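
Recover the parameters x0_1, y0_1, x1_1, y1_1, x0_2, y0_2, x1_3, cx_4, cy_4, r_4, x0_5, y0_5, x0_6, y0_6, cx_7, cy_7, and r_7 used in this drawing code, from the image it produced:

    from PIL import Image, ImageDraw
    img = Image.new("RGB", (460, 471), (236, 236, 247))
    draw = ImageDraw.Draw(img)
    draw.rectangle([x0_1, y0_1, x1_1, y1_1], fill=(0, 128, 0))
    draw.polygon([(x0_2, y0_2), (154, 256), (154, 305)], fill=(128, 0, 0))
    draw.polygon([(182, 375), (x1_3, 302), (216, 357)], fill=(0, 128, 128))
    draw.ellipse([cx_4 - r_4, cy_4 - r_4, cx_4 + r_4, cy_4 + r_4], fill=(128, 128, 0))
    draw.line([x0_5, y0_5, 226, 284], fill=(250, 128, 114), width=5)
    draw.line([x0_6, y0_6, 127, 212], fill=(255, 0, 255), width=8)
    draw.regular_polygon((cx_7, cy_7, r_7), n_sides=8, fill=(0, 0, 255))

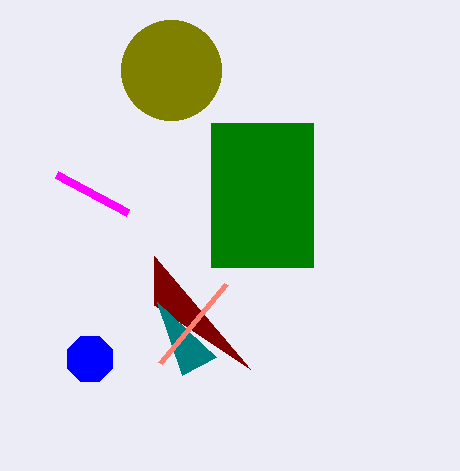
x0_1 = 211, y0_1 = 123, x1_1 = 313, y1_1 = 267, x0_2 = 250, y0_2 = 369, x1_3 = 157, cx_4 = 171, cy_4 = 70, r_4 = 50, x0_5 = 160, y0_5 = 363, x0_6 = 56, y0_6 = 174, cx_7 = 90, cy_7 = 359, r_7 = 24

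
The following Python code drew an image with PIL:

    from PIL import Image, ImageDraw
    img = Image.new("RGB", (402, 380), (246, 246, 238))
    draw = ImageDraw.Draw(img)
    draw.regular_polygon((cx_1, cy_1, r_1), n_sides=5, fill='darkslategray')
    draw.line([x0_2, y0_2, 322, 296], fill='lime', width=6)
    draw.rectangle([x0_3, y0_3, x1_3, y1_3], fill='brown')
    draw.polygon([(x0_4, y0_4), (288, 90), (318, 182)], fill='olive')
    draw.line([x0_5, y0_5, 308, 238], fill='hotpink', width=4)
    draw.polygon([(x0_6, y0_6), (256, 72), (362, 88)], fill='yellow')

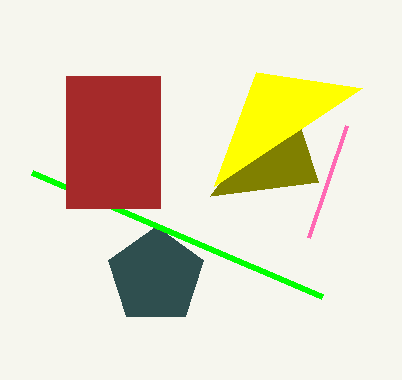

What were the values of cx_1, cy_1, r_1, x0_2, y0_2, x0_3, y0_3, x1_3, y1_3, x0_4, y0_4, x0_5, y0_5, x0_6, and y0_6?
cx_1 = 156
cy_1 = 276
r_1 = 50
x0_2 = 32
y0_2 = 172
x0_3 = 66
y0_3 = 76
x1_3 = 160
y1_3 = 208
x0_4 = 210
y0_4 = 196
x0_5 = 346
y0_5 = 126
x0_6 = 214
y0_6 = 186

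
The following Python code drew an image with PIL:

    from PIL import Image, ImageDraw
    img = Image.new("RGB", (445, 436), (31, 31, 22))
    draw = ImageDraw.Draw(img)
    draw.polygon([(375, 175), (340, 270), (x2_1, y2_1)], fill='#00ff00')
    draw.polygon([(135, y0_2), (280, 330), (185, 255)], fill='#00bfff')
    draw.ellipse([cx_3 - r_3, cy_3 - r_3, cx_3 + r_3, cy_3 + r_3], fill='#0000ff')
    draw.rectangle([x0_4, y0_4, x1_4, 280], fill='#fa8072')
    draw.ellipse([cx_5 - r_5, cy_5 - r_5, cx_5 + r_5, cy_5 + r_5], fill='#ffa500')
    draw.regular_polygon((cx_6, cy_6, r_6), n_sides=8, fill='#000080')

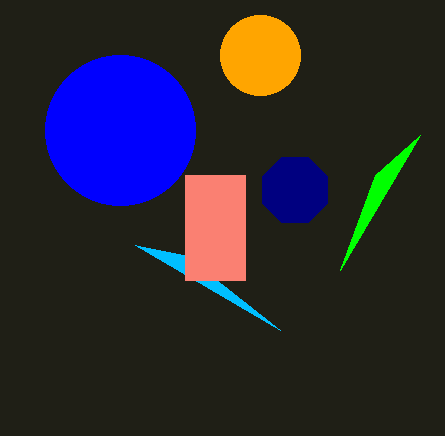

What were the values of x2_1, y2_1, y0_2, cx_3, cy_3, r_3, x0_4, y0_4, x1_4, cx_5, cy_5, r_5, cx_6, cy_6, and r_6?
x2_1 = 420, y2_1 = 135, y0_2 = 245, cx_3 = 120, cy_3 = 130, r_3 = 75, x0_4 = 185, y0_4 = 175, x1_4 = 245, cx_5 = 260, cy_5 = 55, r_5 = 40, cx_6 = 295, cy_6 = 190, r_6 = 35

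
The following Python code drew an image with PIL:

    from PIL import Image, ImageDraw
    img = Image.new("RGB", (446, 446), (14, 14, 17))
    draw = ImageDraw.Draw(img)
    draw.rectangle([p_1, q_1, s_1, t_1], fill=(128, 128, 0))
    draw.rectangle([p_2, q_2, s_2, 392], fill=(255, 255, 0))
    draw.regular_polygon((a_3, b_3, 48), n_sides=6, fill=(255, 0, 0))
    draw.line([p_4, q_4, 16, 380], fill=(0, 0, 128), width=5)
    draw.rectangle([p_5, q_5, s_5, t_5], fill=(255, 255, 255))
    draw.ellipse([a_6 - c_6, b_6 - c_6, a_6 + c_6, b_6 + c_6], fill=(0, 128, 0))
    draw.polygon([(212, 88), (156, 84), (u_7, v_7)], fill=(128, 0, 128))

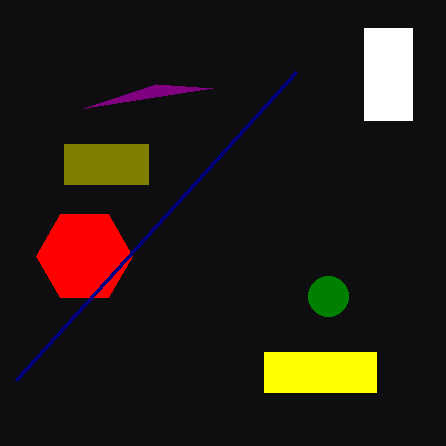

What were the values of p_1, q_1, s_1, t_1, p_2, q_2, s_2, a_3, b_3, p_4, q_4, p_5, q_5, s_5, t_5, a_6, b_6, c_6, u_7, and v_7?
p_1 = 64, q_1 = 144, s_1 = 148, t_1 = 184, p_2 = 264, q_2 = 352, s_2 = 376, a_3 = 84, b_3 = 256, p_4 = 296, q_4 = 72, p_5 = 364, q_5 = 28, s_5 = 412, t_5 = 120, a_6 = 328, b_6 = 296, c_6 = 20, u_7 = 84, v_7 = 108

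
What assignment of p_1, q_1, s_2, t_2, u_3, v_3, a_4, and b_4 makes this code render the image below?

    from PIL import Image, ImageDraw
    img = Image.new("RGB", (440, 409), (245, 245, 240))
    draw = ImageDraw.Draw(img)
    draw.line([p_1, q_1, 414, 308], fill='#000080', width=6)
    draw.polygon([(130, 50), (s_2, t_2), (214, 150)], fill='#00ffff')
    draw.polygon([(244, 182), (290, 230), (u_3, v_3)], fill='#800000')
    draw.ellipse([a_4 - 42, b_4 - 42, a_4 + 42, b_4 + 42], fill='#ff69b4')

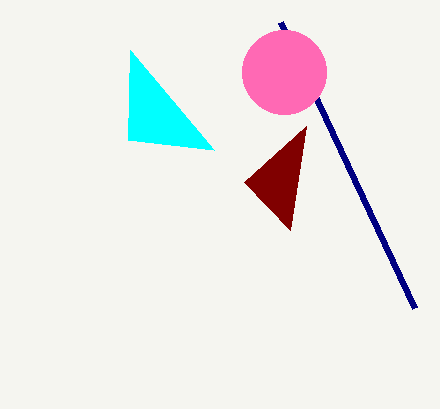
p_1 = 280, q_1 = 22, s_2 = 128, t_2 = 140, u_3 = 306, v_3 = 126, a_4 = 284, b_4 = 72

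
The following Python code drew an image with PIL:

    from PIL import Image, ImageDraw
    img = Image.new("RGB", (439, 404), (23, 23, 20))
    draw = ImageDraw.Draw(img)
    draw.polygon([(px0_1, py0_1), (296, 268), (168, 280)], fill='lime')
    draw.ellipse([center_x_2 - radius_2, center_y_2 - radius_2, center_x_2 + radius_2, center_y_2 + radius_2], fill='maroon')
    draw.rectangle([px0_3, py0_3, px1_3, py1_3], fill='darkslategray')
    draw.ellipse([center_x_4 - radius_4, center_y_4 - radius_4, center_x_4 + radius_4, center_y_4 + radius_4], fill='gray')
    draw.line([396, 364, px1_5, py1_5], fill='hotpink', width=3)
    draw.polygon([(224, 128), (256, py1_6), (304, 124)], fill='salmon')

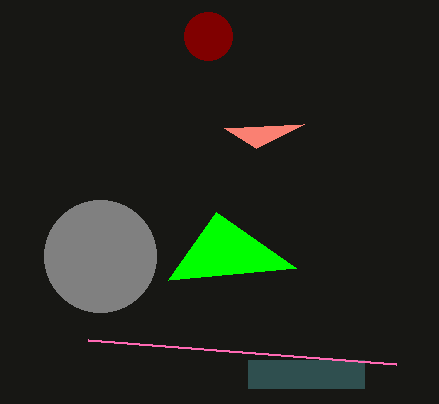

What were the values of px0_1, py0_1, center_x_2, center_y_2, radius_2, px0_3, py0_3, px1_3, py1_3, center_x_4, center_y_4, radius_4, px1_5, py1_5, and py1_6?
px0_1 = 216
py0_1 = 212
center_x_2 = 208
center_y_2 = 36
radius_2 = 24
px0_3 = 248
py0_3 = 360
px1_3 = 364
py1_3 = 388
center_x_4 = 100
center_y_4 = 256
radius_4 = 56
px1_5 = 88
py1_5 = 340
py1_6 = 148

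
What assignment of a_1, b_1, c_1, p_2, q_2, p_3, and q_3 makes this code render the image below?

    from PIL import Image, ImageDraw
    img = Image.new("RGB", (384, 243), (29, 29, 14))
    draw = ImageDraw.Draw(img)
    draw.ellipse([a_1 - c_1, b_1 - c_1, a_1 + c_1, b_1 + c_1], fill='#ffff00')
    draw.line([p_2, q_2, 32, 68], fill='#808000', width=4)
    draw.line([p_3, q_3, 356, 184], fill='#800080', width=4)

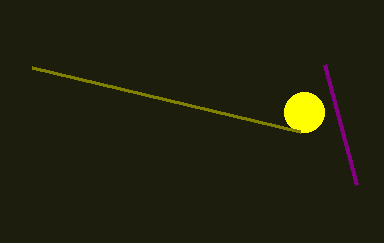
a_1 = 304; b_1 = 112; c_1 = 20; p_2 = 300; q_2 = 132; p_3 = 324; q_3 = 64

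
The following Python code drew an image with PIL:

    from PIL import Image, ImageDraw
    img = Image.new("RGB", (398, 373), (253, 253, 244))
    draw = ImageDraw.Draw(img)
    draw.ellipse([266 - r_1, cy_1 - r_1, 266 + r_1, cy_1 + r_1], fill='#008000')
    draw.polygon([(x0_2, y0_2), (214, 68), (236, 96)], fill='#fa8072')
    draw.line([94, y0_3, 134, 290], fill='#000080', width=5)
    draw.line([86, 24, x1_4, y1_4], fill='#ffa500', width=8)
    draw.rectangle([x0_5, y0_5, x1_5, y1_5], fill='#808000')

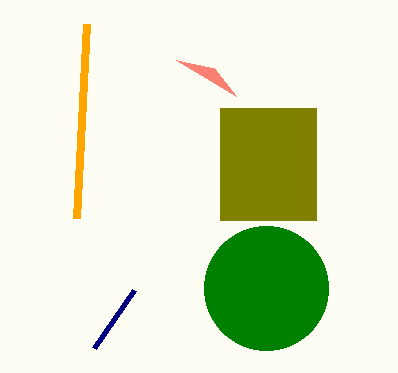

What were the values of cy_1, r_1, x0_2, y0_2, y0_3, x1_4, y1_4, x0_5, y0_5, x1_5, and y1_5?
cy_1 = 288, r_1 = 62, x0_2 = 176, y0_2 = 60, y0_3 = 348, x1_4 = 76, y1_4 = 218, x0_5 = 220, y0_5 = 108, x1_5 = 316, y1_5 = 220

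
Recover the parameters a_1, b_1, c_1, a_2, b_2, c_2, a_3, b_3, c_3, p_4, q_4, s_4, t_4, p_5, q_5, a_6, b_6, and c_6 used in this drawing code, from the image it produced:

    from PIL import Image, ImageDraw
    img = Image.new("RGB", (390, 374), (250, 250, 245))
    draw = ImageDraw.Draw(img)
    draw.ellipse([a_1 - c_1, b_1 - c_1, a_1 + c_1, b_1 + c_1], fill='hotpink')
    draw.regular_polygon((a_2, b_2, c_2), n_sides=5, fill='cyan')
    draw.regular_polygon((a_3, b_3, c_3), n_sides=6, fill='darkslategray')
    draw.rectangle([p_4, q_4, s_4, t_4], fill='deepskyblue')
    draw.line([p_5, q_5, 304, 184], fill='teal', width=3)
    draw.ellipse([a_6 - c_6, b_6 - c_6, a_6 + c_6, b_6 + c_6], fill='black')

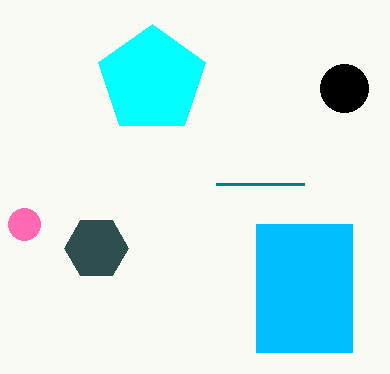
a_1 = 24
b_1 = 224
c_1 = 16
a_2 = 152
b_2 = 80
c_2 = 56
a_3 = 96
b_3 = 248
c_3 = 32
p_4 = 256
q_4 = 224
s_4 = 352
t_4 = 352
p_5 = 216
q_5 = 184
a_6 = 344
b_6 = 88
c_6 = 24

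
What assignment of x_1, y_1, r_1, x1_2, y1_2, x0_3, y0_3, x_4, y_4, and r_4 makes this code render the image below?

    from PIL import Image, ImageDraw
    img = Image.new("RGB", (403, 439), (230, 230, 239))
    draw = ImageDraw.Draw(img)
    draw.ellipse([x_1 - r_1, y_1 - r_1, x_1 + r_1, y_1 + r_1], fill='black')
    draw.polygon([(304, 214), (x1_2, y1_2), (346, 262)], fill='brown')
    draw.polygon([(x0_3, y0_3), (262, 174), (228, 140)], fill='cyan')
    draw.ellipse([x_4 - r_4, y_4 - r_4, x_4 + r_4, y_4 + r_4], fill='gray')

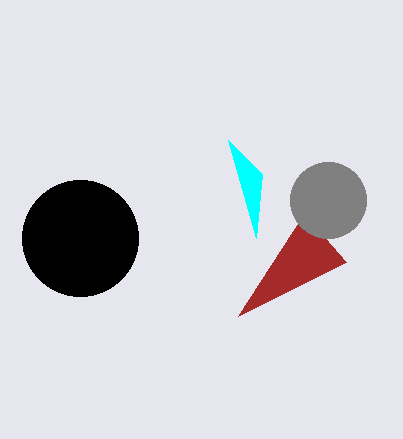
x_1 = 80; y_1 = 238; r_1 = 58; x1_2 = 238; y1_2 = 316; x0_3 = 256; y0_3 = 238; x_4 = 328; y_4 = 200; r_4 = 38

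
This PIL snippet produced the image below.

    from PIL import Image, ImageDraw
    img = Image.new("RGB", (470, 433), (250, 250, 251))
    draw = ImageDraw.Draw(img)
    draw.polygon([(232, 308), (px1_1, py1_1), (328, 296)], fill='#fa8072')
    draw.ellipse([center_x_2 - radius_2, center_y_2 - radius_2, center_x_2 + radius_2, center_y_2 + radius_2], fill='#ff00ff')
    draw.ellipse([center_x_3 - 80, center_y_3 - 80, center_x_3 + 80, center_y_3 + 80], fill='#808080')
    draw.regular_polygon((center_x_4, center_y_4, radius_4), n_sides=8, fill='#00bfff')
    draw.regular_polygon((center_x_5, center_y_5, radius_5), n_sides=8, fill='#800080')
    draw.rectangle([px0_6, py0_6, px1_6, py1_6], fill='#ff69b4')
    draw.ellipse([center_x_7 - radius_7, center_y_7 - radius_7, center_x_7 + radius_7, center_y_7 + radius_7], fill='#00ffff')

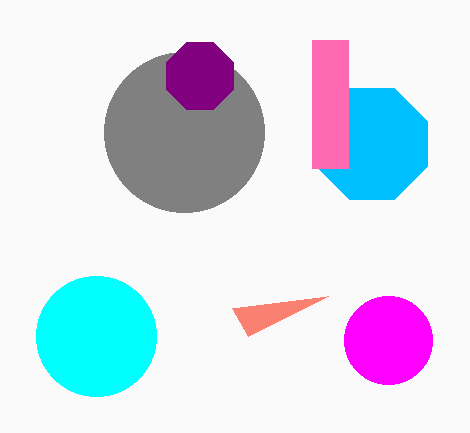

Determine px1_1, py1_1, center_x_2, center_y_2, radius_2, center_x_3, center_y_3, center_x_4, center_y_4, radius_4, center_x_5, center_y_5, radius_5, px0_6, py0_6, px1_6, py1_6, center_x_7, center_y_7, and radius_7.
px1_1 = 248; py1_1 = 336; center_x_2 = 388; center_y_2 = 340; radius_2 = 44; center_x_3 = 184; center_y_3 = 132; center_x_4 = 372; center_y_4 = 144; radius_4 = 60; center_x_5 = 200; center_y_5 = 76; radius_5 = 36; px0_6 = 312; py0_6 = 40; px1_6 = 348; py1_6 = 168; center_x_7 = 96; center_y_7 = 336; radius_7 = 60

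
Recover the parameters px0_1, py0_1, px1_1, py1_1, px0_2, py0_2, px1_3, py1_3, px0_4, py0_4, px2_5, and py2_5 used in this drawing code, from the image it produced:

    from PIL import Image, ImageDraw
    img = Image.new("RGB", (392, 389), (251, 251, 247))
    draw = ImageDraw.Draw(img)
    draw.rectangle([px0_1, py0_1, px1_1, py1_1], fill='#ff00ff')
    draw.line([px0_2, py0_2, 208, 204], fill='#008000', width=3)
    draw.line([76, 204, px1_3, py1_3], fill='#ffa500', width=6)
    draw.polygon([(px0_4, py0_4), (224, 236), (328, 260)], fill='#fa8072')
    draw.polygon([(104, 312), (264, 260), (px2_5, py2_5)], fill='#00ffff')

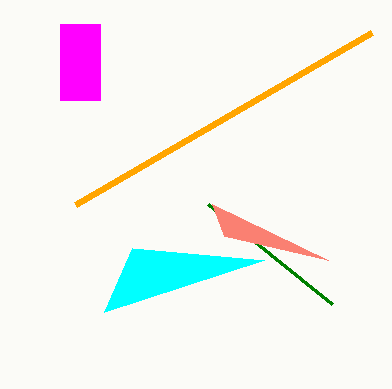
px0_1 = 60
py0_1 = 24
px1_1 = 100
py1_1 = 100
px0_2 = 332
py0_2 = 304
px1_3 = 372
py1_3 = 32
px0_4 = 212
py0_4 = 204
px2_5 = 132
py2_5 = 248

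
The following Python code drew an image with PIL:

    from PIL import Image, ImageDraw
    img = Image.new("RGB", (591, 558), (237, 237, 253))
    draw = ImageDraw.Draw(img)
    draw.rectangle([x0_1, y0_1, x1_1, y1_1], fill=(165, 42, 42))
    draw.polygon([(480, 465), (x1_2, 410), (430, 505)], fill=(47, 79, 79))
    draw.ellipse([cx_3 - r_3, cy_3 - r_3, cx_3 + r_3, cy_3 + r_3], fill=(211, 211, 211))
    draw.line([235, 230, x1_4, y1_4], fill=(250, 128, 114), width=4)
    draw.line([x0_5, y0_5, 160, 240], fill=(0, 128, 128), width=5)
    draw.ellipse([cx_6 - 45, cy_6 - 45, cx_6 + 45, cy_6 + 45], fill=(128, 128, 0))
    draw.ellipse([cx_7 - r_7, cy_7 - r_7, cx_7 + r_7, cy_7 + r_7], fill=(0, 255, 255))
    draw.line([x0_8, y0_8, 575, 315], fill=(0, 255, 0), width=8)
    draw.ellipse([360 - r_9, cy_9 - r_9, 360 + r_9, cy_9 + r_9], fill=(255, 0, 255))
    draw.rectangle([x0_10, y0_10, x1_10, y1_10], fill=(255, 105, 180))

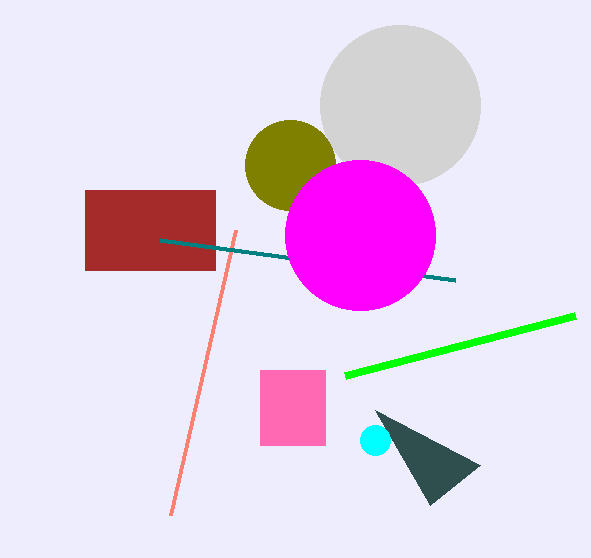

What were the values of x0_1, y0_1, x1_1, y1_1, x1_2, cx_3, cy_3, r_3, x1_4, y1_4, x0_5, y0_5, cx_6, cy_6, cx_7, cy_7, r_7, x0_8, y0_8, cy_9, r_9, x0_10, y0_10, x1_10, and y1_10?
x0_1 = 85; y0_1 = 190; x1_1 = 215; y1_1 = 270; x1_2 = 375; cx_3 = 400; cy_3 = 105; r_3 = 80; x1_4 = 170; y1_4 = 515; x0_5 = 455; y0_5 = 280; cx_6 = 290; cy_6 = 165; cx_7 = 375; cy_7 = 440; r_7 = 15; x0_8 = 345; y0_8 = 375; cy_9 = 235; r_9 = 75; x0_10 = 260; y0_10 = 370; x1_10 = 325; y1_10 = 445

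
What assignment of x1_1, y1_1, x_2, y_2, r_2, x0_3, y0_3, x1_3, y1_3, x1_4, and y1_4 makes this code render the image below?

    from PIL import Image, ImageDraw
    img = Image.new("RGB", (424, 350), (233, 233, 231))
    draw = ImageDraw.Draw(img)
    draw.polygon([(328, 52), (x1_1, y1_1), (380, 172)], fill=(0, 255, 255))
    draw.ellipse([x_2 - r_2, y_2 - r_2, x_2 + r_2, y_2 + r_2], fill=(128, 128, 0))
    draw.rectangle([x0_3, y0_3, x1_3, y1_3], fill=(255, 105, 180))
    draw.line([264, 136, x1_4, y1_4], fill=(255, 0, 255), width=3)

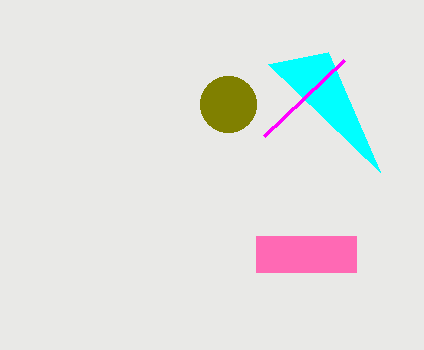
x1_1 = 268
y1_1 = 64
x_2 = 228
y_2 = 104
r_2 = 28
x0_3 = 256
y0_3 = 236
x1_3 = 356
y1_3 = 272
x1_4 = 344
y1_4 = 60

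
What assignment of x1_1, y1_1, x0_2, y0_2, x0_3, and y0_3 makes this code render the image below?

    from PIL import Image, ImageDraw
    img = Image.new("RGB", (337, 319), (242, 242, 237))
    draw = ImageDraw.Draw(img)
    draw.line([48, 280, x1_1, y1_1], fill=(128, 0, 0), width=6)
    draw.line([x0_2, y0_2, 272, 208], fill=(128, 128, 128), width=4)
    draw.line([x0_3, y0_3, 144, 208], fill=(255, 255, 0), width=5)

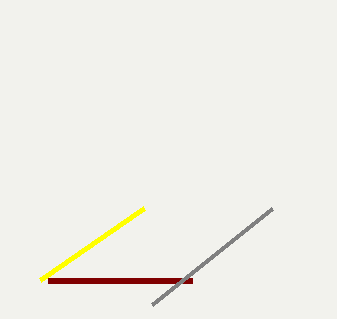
x1_1 = 192, y1_1 = 280, x0_2 = 152, y0_2 = 304, x0_3 = 40, y0_3 = 280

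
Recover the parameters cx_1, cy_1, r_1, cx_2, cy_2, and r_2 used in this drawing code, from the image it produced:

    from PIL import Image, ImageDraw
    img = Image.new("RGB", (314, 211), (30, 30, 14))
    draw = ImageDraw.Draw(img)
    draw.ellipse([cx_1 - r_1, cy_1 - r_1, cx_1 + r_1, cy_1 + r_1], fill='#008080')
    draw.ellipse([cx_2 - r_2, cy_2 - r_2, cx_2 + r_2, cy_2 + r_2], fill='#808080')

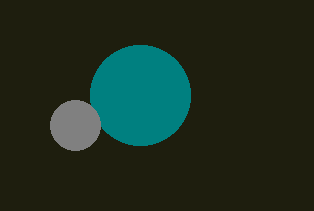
cx_1 = 140
cy_1 = 95
r_1 = 50
cx_2 = 75
cy_2 = 125
r_2 = 25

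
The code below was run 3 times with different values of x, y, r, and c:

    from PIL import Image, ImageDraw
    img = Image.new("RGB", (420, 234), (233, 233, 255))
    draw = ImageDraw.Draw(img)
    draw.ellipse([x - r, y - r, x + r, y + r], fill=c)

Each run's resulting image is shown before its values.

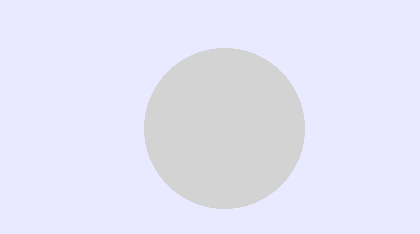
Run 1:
x = 224
y = 128
r = 80
c = 'lightgray'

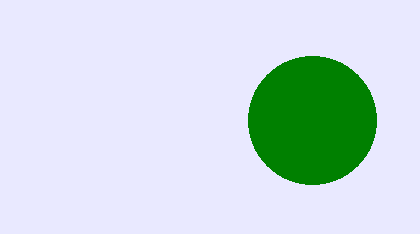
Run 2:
x = 312
y = 120
r = 64
c = 'green'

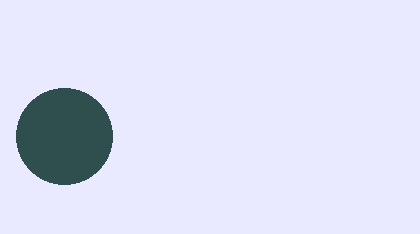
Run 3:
x = 64; y = 136; r = 48; c = 'darkslategray'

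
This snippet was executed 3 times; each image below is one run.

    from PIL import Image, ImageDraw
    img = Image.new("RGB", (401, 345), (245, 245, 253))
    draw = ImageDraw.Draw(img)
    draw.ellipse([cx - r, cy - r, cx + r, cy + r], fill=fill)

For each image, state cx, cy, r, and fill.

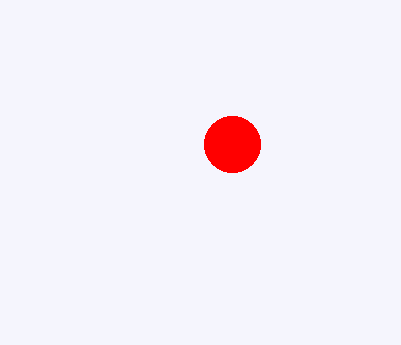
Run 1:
cx = 232; cy = 144; r = 28; fill = 'red'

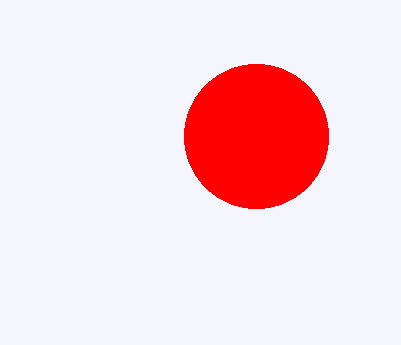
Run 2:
cx = 256, cy = 136, r = 72, fill = 'red'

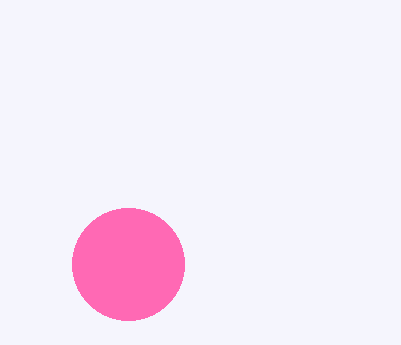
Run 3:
cx = 128
cy = 264
r = 56
fill = 'hotpink'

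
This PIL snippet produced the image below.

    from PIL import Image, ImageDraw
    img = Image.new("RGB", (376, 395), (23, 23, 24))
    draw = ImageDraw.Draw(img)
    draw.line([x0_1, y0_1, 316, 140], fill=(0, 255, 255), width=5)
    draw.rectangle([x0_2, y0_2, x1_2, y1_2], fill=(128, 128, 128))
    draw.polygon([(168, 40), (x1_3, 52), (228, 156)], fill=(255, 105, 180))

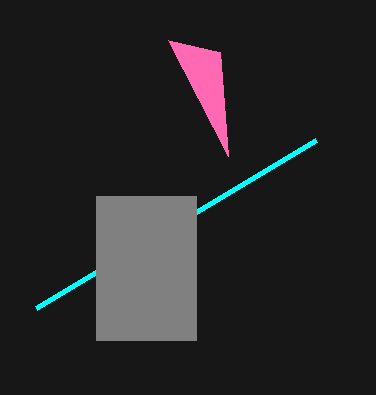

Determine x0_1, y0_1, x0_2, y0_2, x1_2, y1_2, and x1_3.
x0_1 = 36, y0_1 = 308, x0_2 = 96, y0_2 = 196, x1_2 = 196, y1_2 = 340, x1_3 = 220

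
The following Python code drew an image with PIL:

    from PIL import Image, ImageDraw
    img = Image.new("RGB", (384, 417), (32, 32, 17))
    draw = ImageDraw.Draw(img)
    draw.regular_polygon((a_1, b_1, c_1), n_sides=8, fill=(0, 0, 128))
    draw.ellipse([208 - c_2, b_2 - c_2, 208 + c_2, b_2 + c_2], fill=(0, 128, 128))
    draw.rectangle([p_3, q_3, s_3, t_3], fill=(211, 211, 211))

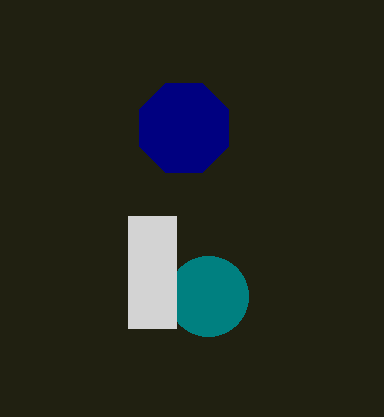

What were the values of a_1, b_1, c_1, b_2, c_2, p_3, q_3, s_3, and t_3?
a_1 = 184; b_1 = 128; c_1 = 48; b_2 = 296; c_2 = 40; p_3 = 128; q_3 = 216; s_3 = 176; t_3 = 328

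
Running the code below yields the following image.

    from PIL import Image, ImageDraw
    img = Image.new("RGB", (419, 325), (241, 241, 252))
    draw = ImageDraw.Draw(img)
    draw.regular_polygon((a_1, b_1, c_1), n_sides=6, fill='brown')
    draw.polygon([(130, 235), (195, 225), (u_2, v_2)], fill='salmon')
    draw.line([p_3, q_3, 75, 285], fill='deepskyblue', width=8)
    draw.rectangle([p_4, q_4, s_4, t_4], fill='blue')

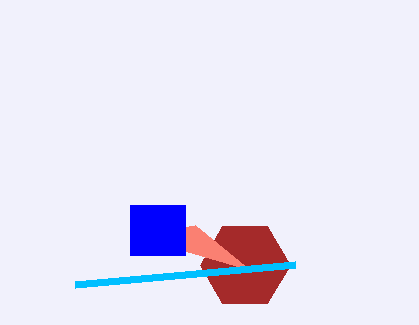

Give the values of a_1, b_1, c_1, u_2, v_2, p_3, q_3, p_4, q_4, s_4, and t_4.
a_1 = 245, b_1 = 265, c_1 = 45, u_2 = 250, v_2 = 270, p_3 = 295, q_3 = 265, p_4 = 130, q_4 = 205, s_4 = 185, t_4 = 255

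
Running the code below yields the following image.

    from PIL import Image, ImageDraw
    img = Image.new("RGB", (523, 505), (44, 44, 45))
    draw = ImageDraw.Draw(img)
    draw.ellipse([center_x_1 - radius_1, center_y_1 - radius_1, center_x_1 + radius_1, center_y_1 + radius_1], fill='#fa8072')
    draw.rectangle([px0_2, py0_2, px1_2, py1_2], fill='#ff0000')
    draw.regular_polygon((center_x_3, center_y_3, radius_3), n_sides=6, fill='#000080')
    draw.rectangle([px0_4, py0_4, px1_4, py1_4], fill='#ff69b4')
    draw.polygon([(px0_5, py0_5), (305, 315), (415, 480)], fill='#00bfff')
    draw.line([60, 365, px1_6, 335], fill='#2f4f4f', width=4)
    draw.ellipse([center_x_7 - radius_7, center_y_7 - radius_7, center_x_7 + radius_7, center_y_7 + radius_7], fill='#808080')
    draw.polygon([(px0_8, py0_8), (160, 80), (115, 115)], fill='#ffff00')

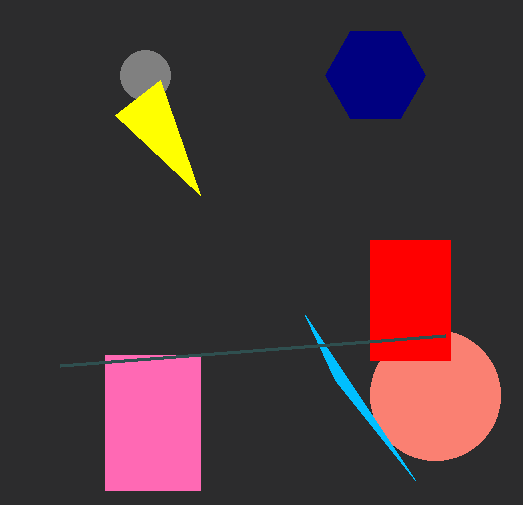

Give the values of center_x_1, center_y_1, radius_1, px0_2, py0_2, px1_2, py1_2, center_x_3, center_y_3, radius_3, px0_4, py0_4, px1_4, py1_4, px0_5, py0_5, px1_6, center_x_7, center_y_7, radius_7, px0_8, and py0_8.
center_x_1 = 435; center_y_1 = 395; radius_1 = 65; px0_2 = 370; py0_2 = 240; px1_2 = 450; py1_2 = 360; center_x_3 = 375; center_y_3 = 75; radius_3 = 50; px0_4 = 105; py0_4 = 355; px1_4 = 200; py1_4 = 490; px0_5 = 335; py0_5 = 380; px1_6 = 445; center_x_7 = 145; center_y_7 = 75; radius_7 = 25; px0_8 = 200; py0_8 = 195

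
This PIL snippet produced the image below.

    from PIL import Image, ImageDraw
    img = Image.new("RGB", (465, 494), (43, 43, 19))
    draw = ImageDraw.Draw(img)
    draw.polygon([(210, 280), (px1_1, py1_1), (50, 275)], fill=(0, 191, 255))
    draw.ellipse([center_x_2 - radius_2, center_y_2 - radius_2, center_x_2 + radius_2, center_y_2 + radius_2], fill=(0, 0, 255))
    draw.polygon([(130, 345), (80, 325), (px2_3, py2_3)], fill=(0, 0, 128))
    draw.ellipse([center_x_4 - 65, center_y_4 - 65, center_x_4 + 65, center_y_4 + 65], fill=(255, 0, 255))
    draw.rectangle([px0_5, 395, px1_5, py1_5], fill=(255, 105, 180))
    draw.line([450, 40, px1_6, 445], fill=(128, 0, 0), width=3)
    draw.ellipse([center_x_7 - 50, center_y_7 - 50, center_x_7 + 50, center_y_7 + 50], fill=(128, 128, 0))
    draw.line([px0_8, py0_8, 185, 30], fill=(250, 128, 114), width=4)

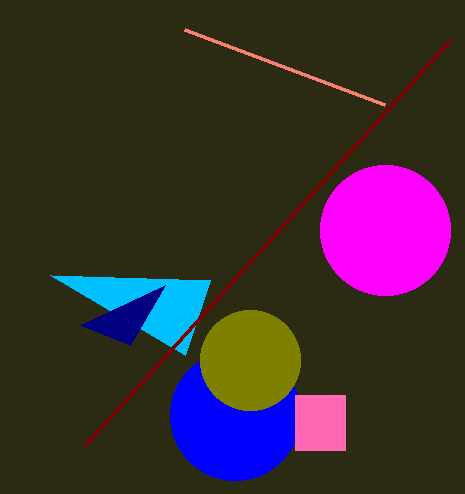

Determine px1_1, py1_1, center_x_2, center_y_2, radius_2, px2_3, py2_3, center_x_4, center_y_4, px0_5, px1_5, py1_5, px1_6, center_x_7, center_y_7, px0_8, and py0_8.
px1_1 = 185
py1_1 = 355
center_x_2 = 235
center_y_2 = 415
radius_2 = 65
px2_3 = 165
py2_3 = 285
center_x_4 = 385
center_y_4 = 230
px0_5 = 295
px1_5 = 345
py1_5 = 450
px1_6 = 85
center_x_7 = 250
center_y_7 = 360
px0_8 = 385
py0_8 = 105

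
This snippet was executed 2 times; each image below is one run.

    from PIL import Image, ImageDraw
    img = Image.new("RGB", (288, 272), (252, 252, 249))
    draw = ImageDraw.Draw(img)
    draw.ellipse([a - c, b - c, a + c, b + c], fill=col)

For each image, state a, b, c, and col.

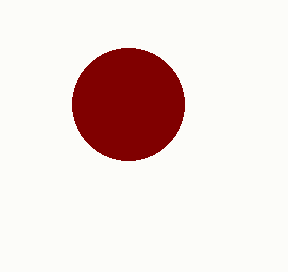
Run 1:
a = 128; b = 104; c = 56; col = 'maroon'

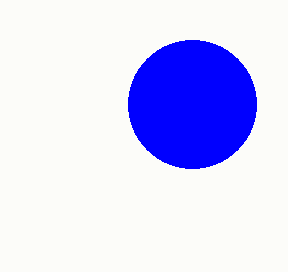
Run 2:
a = 192, b = 104, c = 64, col = 'blue'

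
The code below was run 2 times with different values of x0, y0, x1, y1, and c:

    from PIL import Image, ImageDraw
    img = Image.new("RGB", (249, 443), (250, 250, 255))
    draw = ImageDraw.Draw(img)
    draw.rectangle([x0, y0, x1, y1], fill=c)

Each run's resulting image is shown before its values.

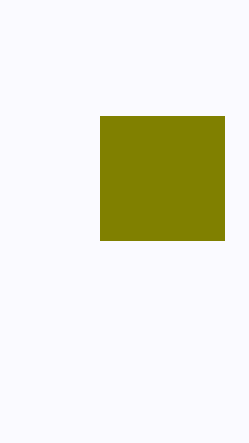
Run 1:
x0 = 100
y0 = 116
x1 = 224
y1 = 240
c = 'olive'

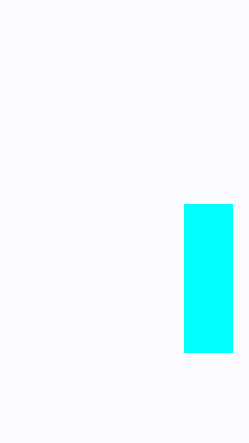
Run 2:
x0 = 184
y0 = 204
x1 = 232
y1 = 352
c = 'cyan'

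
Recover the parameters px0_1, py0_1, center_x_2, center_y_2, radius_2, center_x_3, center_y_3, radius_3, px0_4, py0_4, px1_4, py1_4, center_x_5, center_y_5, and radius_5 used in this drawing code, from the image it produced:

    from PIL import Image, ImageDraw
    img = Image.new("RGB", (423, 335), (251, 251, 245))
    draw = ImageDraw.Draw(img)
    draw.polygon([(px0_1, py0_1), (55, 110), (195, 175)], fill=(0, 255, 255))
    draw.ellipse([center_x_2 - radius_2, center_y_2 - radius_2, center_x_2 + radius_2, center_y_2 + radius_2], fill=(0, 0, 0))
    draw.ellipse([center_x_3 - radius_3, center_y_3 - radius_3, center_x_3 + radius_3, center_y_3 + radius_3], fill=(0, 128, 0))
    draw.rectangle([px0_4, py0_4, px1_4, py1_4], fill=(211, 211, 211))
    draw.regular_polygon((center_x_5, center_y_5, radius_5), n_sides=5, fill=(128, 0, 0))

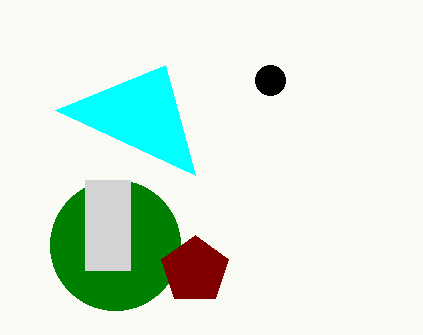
px0_1 = 165
py0_1 = 65
center_x_2 = 270
center_y_2 = 80
radius_2 = 15
center_x_3 = 115
center_y_3 = 245
radius_3 = 65
px0_4 = 85
py0_4 = 180
px1_4 = 130
py1_4 = 270
center_x_5 = 195
center_y_5 = 270
radius_5 = 35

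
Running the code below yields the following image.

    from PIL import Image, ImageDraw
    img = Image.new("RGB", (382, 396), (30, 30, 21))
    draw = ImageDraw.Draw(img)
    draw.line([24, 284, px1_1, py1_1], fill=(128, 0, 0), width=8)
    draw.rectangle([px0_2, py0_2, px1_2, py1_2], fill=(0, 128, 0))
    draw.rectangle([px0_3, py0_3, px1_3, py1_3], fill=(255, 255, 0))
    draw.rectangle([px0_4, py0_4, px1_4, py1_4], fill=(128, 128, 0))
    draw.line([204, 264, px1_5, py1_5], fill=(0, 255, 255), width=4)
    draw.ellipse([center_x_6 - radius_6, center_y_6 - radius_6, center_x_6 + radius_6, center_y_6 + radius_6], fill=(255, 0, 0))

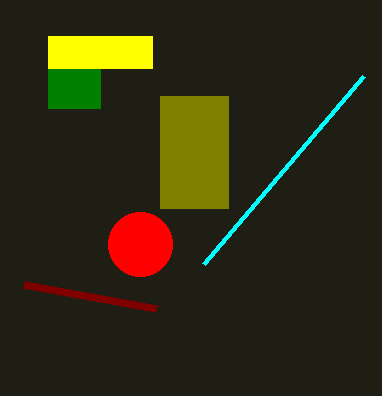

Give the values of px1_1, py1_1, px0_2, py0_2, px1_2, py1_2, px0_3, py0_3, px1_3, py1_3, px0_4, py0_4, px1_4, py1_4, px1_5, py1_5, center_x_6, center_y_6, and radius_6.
px1_1 = 156, py1_1 = 308, px0_2 = 48, py0_2 = 36, px1_2 = 100, py1_2 = 108, px0_3 = 48, py0_3 = 36, px1_3 = 152, py1_3 = 68, px0_4 = 160, py0_4 = 96, px1_4 = 228, py1_4 = 208, px1_5 = 364, py1_5 = 76, center_x_6 = 140, center_y_6 = 244, radius_6 = 32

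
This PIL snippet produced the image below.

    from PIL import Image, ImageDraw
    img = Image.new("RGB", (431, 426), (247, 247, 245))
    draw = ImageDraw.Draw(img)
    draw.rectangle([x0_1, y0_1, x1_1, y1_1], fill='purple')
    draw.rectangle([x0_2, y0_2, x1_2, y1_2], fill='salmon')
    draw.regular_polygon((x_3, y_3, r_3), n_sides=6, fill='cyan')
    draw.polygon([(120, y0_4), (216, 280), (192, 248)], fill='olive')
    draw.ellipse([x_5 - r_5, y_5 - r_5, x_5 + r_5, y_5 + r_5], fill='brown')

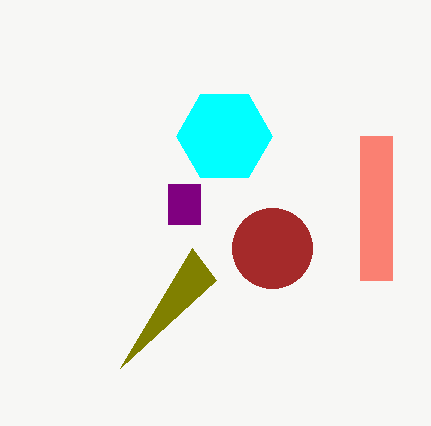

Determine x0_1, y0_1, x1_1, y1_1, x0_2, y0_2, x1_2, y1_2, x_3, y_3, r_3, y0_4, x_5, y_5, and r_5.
x0_1 = 168, y0_1 = 184, x1_1 = 200, y1_1 = 224, x0_2 = 360, y0_2 = 136, x1_2 = 392, y1_2 = 280, x_3 = 224, y_3 = 136, r_3 = 48, y0_4 = 368, x_5 = 272, y_5 = 248, r_5 = 40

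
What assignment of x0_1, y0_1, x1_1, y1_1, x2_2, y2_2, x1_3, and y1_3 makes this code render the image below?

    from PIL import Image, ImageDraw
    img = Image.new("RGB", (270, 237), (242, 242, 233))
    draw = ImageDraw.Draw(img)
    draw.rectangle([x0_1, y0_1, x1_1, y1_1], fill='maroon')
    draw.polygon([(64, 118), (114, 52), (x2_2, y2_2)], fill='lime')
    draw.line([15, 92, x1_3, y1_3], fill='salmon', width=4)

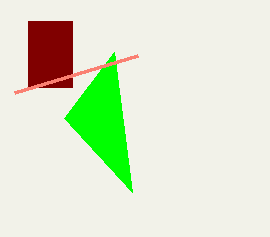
x0_1 = 28, y0_1 = 21, x1_1 = 72, y1_1 = 87, x2_2 = 132, y2_2 = 192, x1_3 = 138, y1_3 = 55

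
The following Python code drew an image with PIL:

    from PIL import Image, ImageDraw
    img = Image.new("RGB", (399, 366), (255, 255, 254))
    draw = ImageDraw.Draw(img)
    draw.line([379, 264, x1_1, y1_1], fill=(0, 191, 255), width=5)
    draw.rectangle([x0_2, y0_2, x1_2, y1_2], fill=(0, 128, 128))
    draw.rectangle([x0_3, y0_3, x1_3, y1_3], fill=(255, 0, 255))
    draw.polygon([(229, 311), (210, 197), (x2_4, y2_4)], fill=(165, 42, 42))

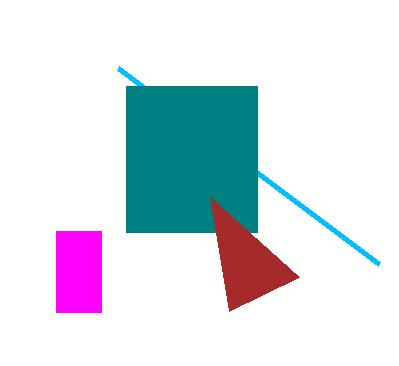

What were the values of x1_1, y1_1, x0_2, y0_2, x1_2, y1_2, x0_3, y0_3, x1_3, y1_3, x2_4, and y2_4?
x1_1 = 118, y1_1 = 68, x0_2 = 126, y0_2 = 86, x1_2 = 257, y1_2 = 232, x0_3 = 56, y0_3 = 231, x1_3 = 101, y1_3 = 312, x2_4 = 299, y2_4 = 277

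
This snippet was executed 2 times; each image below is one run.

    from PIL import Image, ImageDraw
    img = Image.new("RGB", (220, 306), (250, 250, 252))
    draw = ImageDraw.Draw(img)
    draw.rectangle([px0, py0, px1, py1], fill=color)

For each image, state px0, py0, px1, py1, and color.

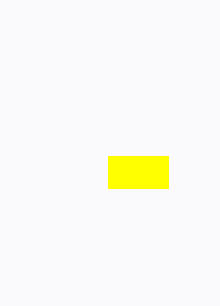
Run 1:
px0 = 108
py0 = 156
px1 = 168
py1 = 188
color = 'yellow'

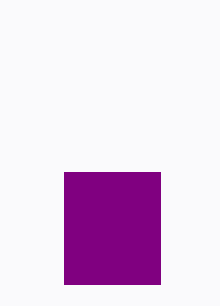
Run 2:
px0 = 64; py0 = 172; px1 = 160; py1 = 284; color = 'purple'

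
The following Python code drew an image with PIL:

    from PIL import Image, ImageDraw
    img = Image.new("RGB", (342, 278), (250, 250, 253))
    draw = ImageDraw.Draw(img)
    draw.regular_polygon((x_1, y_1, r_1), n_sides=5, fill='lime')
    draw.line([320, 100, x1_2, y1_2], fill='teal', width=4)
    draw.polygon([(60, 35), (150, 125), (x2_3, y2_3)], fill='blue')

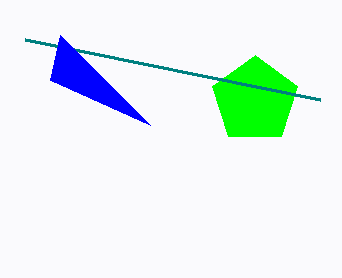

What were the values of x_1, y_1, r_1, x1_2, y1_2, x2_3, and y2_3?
x_1 = 255, y_1 = 100, r_1 = 45, x1_2 = 25, y1_2 = 40, x2_3 = 50, y2_3 = 80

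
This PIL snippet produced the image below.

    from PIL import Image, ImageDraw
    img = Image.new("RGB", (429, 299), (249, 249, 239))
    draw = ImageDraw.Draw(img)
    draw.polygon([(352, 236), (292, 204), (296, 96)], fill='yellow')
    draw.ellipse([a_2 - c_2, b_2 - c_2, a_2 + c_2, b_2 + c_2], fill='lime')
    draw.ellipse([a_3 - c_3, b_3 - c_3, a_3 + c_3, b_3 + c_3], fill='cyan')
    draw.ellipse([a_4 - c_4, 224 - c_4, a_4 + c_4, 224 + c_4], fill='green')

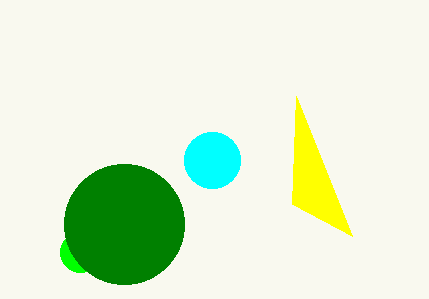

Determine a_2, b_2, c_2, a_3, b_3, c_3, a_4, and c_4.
a_2 = 80, b_2 = 252, c_2 = 20, a_3 = 212, b_3 = 160, c_3 = 28, a_4 = 124, c_4 = 60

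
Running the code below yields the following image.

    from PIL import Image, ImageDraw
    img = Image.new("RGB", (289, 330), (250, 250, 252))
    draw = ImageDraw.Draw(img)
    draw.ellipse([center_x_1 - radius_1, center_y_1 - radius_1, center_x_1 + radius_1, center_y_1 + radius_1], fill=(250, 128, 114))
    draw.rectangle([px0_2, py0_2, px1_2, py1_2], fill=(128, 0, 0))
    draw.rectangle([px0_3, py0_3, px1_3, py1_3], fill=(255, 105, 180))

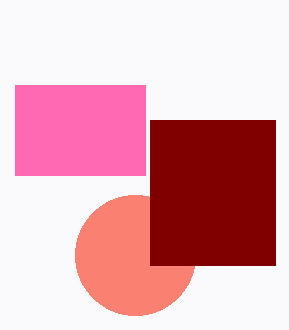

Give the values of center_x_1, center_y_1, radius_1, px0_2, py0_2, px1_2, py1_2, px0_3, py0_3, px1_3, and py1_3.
center_x_1 = 135
center_y_1 = 255
radius_1 = 60
px0_2 = 150
py0_2 = 120
px1_2 = 275
py1_2 = 265
px0_3 = 15
py0_3 = 85
px1_3 = 145
py1_3 = 175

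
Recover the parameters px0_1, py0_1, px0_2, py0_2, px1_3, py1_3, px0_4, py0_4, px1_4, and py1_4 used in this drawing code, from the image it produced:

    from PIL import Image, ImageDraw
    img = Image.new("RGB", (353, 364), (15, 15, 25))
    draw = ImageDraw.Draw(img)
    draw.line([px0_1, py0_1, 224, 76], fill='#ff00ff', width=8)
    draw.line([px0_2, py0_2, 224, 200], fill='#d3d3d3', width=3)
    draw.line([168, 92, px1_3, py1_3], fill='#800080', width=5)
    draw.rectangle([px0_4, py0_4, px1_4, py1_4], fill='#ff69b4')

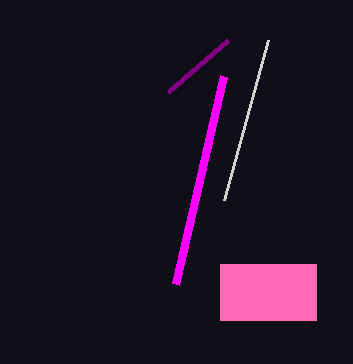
px0_1 = 176
py0_1 = 284
px0_2 = 268
py0_2 = 40
px1_3 = 228
py1_3 = 40
px0_4 = 220
py0_4 = 264
px1_4 = 316
py1_4 = 320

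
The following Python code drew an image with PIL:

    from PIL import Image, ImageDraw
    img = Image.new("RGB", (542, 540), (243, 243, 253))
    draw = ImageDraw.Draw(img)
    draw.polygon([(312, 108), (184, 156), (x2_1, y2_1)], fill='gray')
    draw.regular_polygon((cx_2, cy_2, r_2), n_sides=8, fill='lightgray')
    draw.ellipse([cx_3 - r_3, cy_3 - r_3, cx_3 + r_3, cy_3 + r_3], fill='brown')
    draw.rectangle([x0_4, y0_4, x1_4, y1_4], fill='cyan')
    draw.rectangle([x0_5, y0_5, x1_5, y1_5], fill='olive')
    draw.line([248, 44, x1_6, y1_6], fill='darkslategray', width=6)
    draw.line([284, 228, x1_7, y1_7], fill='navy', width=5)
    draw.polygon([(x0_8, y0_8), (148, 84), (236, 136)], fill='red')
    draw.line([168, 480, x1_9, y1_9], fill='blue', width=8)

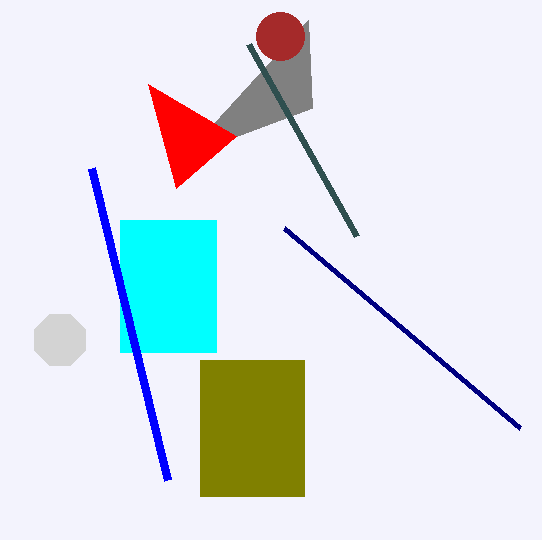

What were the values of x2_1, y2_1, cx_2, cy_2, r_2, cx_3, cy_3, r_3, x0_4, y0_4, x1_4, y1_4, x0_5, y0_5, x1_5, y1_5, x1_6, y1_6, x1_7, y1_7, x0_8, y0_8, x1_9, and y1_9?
x2_1 = 308; y2_1 = 20; cx_2 = 60; cy_2 = 340; r_2 = 28; cx_3 = 280; cy_3 = 36; r_3 = 24; x0_4 = 120; y0_4 = 220; x1_4 = 216; y1_4 = 352; x0_5 = 200; y0_5 = 360; x1_5 = 304; y1_5 = 496; x1_6 = 356; y1_6 = 236; x1_7 = 520; y1_7 = 428; x0_8 = 176; y0_8 = 188; x1_9 = 92; y1_9 = 168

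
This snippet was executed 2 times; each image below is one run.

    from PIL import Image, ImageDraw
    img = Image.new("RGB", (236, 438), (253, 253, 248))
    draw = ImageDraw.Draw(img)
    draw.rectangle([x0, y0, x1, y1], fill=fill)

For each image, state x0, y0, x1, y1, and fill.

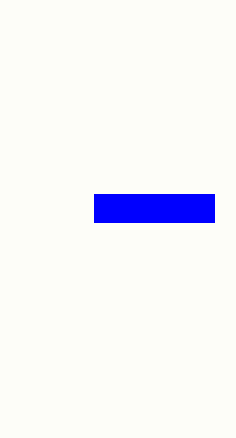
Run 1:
x0 = 94
y0 = 194
x1 = 214
y1 = 222
fill = 'blue'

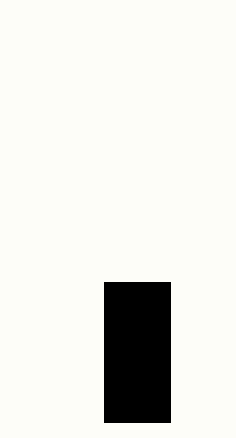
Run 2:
x0 = 104, y0 = 282, x1 = 170, y1 = 422, fill = 'black'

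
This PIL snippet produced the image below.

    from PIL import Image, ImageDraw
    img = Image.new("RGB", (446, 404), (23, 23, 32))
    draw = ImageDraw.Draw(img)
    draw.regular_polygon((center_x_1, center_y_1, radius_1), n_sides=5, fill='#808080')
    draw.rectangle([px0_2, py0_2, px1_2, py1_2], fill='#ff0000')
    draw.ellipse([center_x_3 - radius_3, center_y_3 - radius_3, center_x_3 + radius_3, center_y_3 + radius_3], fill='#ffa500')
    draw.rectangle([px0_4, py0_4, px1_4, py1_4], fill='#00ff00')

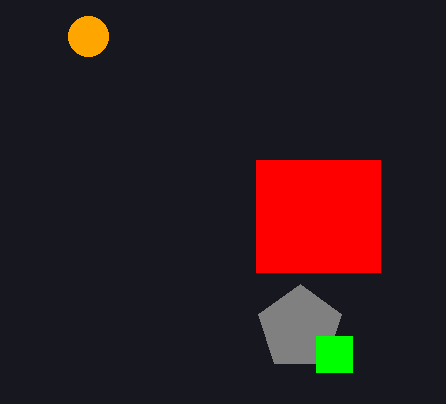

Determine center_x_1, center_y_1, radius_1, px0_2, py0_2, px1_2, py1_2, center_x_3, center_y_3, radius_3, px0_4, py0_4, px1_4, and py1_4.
center_x_1 = 300; center_y_1 = 328; radius_1 = 44; px0_2 = 256; py0_2 = 160; px1_2 = 380; py1_2 = 272; center_x_3 = 88; center_y_3 = 36; radius_3 = 20; px0_4 = 316; py0_4 = 336; px1_4 = 352; py1_4 = 372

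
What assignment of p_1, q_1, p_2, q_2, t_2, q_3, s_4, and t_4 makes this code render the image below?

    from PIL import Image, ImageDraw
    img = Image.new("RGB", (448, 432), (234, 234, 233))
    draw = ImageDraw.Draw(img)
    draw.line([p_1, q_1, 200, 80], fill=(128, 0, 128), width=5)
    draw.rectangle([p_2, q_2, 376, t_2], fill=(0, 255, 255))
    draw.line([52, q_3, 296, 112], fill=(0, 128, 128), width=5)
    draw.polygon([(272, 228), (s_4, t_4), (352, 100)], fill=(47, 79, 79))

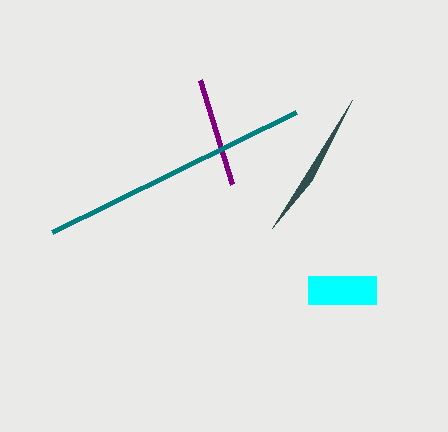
p_1 = 232
q_1 = 184
p_2 = 308
q_2 = 276
t_2 = 304
q_3 = 232
s_4 = 312
t_4 = 180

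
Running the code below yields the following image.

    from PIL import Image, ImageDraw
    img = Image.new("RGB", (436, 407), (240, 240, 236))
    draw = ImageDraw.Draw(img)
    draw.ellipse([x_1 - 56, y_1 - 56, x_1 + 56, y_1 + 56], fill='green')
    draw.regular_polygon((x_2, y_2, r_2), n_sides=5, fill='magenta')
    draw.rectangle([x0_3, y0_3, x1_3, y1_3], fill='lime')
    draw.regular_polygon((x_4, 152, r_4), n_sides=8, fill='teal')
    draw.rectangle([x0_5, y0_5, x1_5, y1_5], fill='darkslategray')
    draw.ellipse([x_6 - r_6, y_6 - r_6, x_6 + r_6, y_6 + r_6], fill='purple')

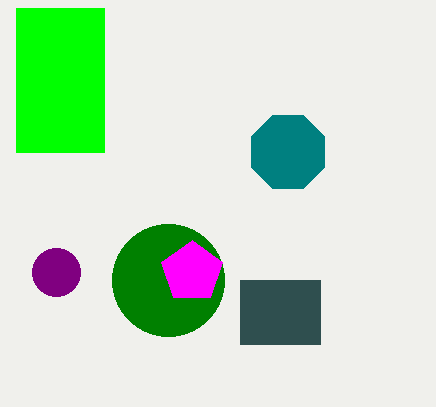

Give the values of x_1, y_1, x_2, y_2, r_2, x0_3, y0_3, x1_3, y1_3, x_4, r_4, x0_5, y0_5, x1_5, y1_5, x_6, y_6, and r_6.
x_1 = 168; y_1 = 280; x_2 = 192; y_2 = 272; r_2 = 32; x0_3 = 16; y0_3 = 8; x1_3 = 104; y1_3 = 152; x_4 = 288; r_4 = 40; x0_5 = 240; y0_5 = 280; x1_5 = 320; y1_5 = 344; x_6 = 56; y_6 = 272; r_6 = 24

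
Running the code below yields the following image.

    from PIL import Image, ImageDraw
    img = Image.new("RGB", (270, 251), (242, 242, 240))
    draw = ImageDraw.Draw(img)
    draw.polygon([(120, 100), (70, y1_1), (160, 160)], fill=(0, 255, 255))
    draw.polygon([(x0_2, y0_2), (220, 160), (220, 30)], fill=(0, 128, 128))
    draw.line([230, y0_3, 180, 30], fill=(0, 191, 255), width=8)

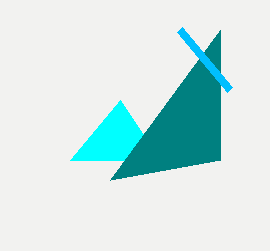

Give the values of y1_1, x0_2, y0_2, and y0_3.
y1_1 = 160; x0_2 = 110; y0_2 = 180; y0_3 = 90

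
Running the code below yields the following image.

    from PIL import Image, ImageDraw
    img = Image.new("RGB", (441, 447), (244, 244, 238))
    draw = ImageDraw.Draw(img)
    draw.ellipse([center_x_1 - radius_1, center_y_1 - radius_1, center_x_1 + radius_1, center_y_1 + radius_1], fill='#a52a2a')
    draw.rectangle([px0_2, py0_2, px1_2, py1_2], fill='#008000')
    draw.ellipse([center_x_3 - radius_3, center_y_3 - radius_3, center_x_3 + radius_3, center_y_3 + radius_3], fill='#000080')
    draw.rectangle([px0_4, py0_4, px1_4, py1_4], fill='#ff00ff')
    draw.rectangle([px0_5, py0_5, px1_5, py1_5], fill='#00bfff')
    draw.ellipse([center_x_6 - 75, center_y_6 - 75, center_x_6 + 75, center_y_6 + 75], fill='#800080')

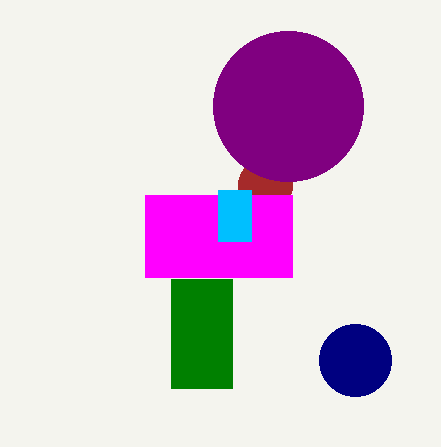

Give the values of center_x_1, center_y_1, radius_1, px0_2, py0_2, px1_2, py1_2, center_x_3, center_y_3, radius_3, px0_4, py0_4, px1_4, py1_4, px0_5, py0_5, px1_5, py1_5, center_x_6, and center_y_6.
center_x_1 = 265, center_y_1 = 185, radius_1 = 27, px0_2 = 171, py0_2 = 279, px1_2 = 232, py1_2 = 388, center_x_3 = 355, center_y_3 = 360, radius_3 = 36, px0_4 = 145, py0_4 = 195, px1_4 = 292, py1_4 = 277, px0_5 = 218, py0_5 = 190, px1_5 = 251, py1_5 = 241, center_x_6 = 288, center_y_6 = 106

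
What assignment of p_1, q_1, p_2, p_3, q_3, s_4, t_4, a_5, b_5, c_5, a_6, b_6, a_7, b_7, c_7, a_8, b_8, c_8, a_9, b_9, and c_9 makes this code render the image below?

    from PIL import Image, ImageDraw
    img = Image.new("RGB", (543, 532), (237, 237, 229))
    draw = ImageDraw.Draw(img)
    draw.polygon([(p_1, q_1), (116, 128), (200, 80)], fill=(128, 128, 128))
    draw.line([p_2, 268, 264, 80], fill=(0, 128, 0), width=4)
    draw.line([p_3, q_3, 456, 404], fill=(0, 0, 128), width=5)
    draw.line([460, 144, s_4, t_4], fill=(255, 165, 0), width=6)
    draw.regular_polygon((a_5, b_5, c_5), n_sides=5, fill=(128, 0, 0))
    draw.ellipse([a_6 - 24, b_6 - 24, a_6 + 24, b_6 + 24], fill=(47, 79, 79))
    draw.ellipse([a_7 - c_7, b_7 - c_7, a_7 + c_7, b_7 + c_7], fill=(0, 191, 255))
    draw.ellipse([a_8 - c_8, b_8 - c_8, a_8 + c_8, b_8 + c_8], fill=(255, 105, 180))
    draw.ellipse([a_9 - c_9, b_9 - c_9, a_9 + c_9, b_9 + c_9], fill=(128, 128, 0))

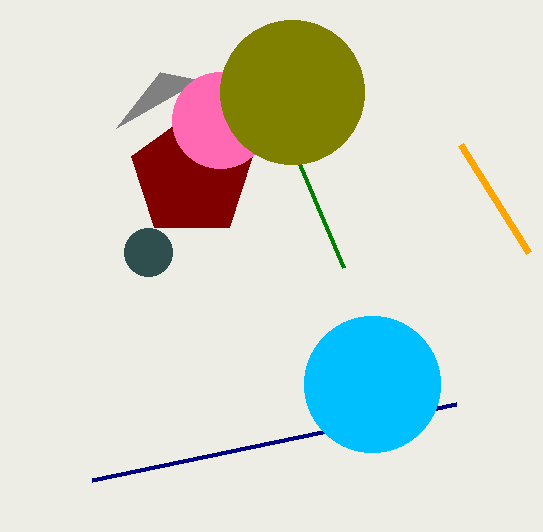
p_1 = 160
q_1 = 72
p_2 = 344
p_3 = 92
q_3 = 480
s_4 = 528
t_4 = 252
a_5 = 192
b_5 = 176
c_5 = 64
a_6 = 148
b_6 = 252
a_7 = 372
b_7 = 384
c_7 = 68
a_8 = 220
b_8 = 120
c_8 = 48
a_9 = 292
b_9 = 92
c_9 = 72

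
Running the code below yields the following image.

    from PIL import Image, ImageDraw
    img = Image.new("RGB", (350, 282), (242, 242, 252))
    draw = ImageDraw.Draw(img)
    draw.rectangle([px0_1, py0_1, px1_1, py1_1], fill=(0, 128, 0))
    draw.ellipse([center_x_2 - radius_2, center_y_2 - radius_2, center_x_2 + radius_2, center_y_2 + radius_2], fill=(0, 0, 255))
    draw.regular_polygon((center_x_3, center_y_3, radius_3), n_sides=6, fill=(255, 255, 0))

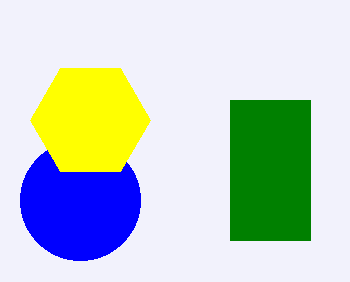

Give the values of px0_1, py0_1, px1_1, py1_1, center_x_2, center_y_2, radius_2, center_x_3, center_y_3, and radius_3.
px0_1 = 230, py0_1 = 100, px1_1 = 310, py1_1 = 240, center_x_2 = 80, center_y_2 = 200, radius_2 = 60, center_x_3 = 90, center_y_3 = 120, radius_3 = 60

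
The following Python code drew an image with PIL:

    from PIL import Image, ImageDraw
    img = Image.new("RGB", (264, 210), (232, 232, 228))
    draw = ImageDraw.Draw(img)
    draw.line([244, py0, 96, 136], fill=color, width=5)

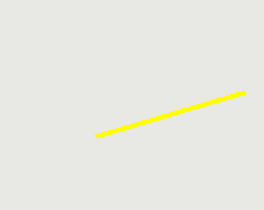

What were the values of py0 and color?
py0 = 92, color = 'yellow'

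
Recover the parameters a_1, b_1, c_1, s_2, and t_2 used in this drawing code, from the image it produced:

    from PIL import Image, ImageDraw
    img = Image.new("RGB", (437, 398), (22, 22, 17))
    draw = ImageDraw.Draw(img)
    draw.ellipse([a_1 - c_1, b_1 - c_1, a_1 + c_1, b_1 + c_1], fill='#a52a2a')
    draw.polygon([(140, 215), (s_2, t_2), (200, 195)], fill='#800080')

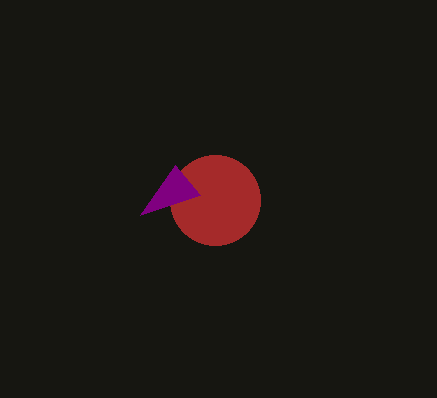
a_1 = 215
b_1 = 200
c_1 = 45
s_2 = 175
t_2 = 165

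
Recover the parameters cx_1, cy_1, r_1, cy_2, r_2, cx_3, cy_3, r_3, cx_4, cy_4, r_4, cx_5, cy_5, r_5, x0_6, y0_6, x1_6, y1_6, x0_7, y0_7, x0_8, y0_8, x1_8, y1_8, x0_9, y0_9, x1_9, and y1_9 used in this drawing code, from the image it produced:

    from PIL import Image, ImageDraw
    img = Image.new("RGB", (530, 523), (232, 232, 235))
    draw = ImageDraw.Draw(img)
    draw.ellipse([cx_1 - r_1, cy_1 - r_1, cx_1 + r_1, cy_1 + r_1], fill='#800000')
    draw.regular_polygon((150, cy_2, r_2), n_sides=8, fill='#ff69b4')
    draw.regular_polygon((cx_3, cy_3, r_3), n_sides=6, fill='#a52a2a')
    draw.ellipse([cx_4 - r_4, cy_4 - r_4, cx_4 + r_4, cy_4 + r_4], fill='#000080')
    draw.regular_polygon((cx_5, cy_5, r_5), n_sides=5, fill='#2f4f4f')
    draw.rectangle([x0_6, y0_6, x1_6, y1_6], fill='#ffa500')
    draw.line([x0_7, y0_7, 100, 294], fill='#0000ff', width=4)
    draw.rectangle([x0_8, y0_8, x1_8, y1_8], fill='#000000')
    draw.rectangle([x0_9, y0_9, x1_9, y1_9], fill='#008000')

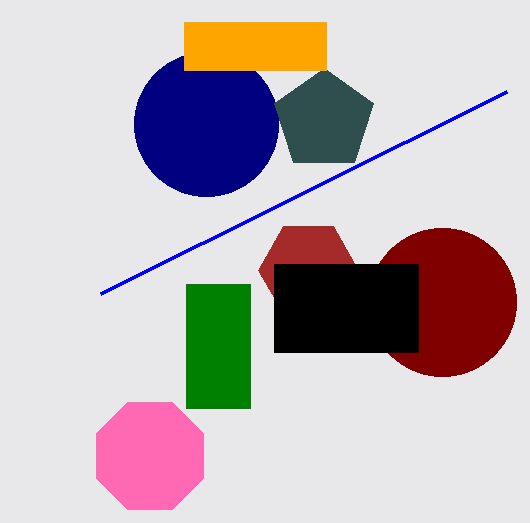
cx_1 = 442, cy_1 = 302, r_1 = 74, cy_2 = 456, r_2 = 58, cx_3 = 308, cy_3 = 270, r_3 = 50, cx_4 = 206, cy_4 = 124, r_4 = 72, cx_5 = 324, cy_5 = 120, r_5 = 52, x0_6 = 184, y0_6 = 22, x1_6 = 326, y1_6 = 70, x0_7 = 506, y0_7 = 92, x0_8 = 274, y0_8 = 264, x1_8 = 418, y1_8 = 352, x0_9 = 186, y0_9 = 284, x1_9 = 250, y1_9 = 408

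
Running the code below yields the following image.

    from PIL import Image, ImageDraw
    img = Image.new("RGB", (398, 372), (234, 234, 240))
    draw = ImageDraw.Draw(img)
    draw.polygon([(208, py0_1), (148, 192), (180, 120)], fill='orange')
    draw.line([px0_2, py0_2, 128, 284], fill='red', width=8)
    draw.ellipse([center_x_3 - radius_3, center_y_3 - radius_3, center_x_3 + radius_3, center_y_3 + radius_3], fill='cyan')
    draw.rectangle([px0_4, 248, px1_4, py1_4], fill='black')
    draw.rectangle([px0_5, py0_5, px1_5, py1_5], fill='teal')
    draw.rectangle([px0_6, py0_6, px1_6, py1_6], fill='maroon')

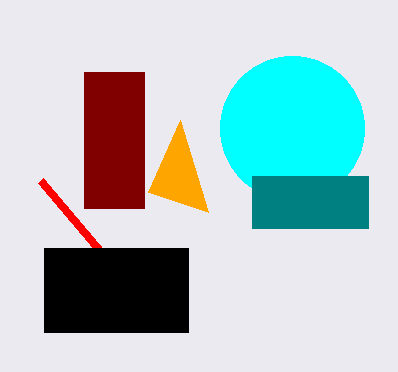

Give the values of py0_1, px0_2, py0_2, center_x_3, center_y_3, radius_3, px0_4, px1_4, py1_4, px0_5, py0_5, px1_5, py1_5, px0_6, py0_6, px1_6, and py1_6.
py0_1 = 212
px0_2 = 40
py0_2 = 180
center_x_3 = 292
center_y_3 = 128
radius_3 = 72
px0_4 = 44
px1_4 = 188
py1_4 = 332
px0_5 = 252
py0_5 = 176
px1_5 = 368
py1_5 = 228
px0_6 = 84
py0_6 = 72
px1_6 = 144
py1_6 = 208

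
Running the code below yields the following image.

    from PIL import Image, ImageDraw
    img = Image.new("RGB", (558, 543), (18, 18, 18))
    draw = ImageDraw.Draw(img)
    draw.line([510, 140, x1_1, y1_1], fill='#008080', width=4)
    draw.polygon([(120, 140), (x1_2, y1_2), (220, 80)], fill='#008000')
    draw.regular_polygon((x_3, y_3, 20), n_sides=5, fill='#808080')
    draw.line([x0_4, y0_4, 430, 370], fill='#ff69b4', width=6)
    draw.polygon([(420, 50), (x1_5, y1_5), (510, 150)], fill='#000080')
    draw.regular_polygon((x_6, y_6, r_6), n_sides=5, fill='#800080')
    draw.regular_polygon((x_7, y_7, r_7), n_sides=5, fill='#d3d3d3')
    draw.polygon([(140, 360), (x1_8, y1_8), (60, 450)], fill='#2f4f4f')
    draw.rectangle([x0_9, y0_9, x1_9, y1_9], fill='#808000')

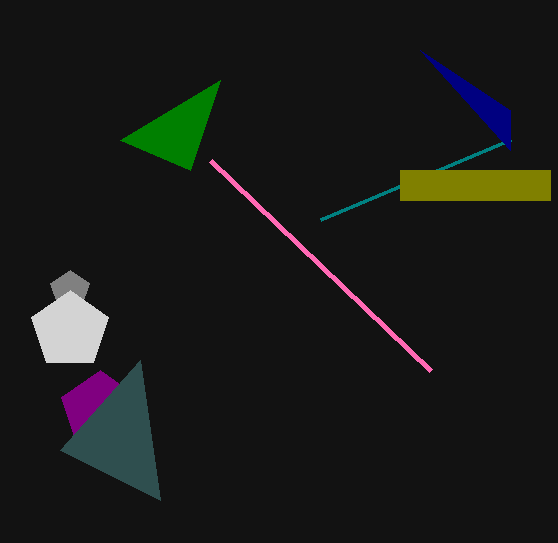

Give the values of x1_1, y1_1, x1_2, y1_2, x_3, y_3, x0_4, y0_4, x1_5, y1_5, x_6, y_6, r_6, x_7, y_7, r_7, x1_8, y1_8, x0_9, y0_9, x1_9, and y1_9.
x1_1 = 320, y1_1 = 220, x1_2 = 190, y1_2 = 170, x_3 = 70, y_3 = 290, x0_4 = 210, y0_4 = 160, x1_5 = 510, y1_5 = 110, x_6 = 100, y_6 = 410, r_6 = 40, x_7 = 70, y_7 = 330, r_7 = 40, x1_8 = 160, y1_8 = 500, x0_9 = 400, y0_9 = 170, x1_9 = 550, y1_9 = 200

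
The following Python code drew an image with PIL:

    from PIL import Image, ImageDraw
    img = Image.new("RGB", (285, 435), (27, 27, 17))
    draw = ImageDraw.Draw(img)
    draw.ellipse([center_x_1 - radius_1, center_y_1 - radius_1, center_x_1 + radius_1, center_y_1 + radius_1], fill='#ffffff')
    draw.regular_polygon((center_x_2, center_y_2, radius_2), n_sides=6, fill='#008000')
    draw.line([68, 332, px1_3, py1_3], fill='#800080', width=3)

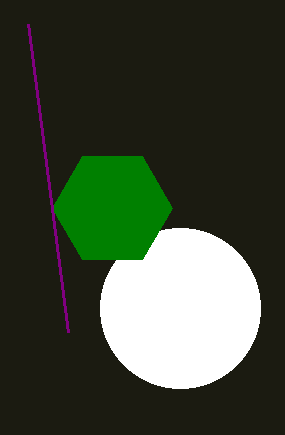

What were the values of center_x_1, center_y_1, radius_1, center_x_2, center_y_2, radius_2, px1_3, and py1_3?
center_x_1 = 180, center_y_1 = 308, radius_1 = 80, center_x_2 = 112, center_y_2 = 208, radius_2 = 60, px1_3 = 28, py1_3 = 24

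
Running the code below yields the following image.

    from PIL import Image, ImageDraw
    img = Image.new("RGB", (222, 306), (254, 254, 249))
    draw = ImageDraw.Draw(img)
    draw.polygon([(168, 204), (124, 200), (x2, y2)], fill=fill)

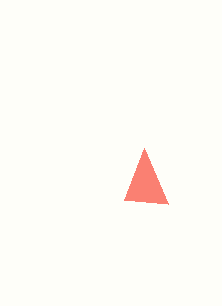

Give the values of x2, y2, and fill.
x2 = 144; y2 = 148; fill = 'salmon'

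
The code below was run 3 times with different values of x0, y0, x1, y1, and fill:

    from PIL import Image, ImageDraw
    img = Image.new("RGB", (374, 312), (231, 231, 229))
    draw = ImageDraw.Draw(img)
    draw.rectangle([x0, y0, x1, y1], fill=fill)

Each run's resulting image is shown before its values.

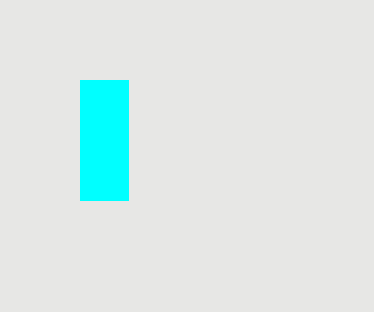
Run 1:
x0 = 80, y0 = 80, x1 = 128, y1 = 200, fill = 'cyan'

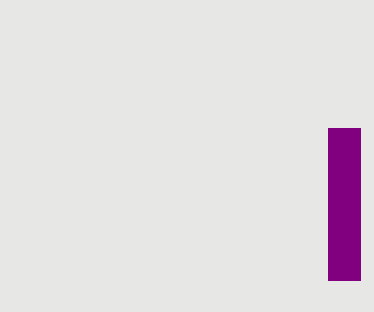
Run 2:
x0 = 328, y0 = 128, x1 = 360, y1 = 280, fill = 'purple'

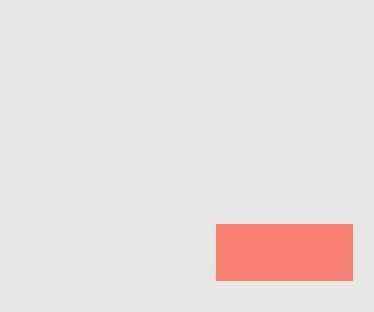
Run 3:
x0 = 216; y0 = 224; x1 = 352; y1 = 280; fill = 'salmon'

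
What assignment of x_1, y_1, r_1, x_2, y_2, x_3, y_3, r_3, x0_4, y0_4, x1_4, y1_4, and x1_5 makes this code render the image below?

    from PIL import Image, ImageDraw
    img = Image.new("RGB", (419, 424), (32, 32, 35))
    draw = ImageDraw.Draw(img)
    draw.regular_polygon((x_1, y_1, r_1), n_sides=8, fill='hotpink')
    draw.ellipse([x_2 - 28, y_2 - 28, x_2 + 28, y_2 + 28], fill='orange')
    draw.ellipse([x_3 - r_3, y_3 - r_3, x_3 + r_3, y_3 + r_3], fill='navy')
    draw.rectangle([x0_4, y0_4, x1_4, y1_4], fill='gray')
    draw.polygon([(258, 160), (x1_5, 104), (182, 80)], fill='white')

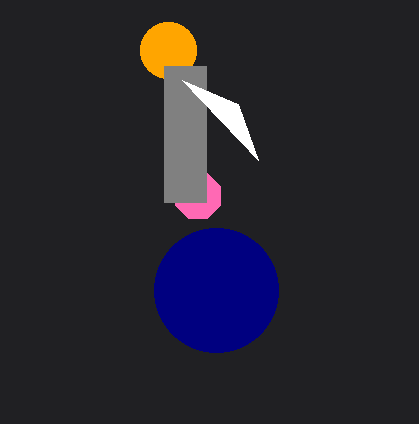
x_1 = 198
y_1 = 196
r_1 = 24
x_2 = 168
y_2 = 50
x_3 = 216
y_3 = 290
r_3 = 62
x0_4 = 164
y0_4 = 66
x1_4 = 206
y1_4 = 202
x1_5 = 238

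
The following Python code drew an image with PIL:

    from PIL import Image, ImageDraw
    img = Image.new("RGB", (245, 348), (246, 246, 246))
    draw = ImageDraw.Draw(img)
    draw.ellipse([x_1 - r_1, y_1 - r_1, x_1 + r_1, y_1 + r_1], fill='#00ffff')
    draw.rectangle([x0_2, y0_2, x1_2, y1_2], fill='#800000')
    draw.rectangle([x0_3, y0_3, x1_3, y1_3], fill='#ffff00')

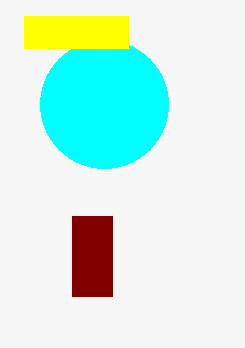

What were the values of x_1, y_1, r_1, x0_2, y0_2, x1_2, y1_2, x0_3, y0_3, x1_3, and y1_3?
x_1 = 104
y_1 = 104
r_1 = 64
x0_2 = 72
y0_2 = 216
x1_2 = 112
y1_2 = 296
x0_3 = 24
y0_3 = 16
x1_3 = 128
y1_3 = 48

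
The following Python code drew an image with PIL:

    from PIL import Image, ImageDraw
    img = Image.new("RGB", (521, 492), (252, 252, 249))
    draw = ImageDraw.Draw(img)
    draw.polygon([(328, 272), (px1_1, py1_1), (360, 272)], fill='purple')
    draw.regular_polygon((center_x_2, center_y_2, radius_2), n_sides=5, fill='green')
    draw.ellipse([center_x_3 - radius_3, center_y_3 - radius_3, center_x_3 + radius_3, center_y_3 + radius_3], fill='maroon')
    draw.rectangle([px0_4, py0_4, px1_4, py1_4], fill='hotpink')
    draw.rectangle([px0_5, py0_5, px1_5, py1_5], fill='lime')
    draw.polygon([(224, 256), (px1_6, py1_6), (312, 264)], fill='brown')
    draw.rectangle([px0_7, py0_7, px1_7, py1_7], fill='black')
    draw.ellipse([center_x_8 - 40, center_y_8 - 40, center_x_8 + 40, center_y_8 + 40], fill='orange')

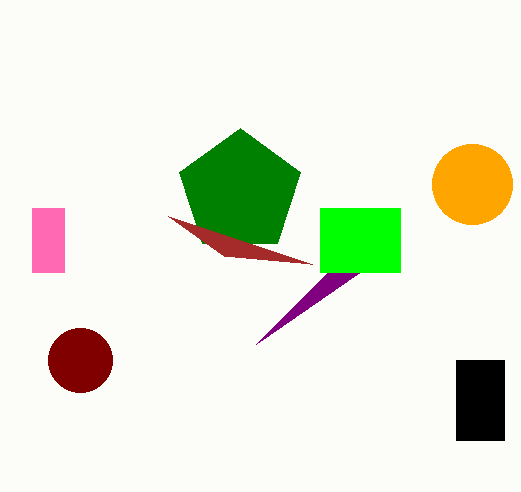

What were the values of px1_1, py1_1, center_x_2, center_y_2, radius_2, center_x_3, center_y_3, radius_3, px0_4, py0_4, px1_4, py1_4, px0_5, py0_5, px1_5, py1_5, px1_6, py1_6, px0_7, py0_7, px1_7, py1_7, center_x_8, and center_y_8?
px1_1 = 256, py1_1 = 344, center_x_2 = 240, center_y_2 = 192, radius_2 = 64, center_x_3 = 80, center_y_3 = 360, radius_3 = 32, px0_4 = 32, py0_4 = 208, px1_4 = 64, py1_4 = 272, px0_5 = 320, py0_5 = 208, px1_5 = 400, py1_5 = 272, px1_6 = 168, py1_6 = 216, px0_7 = 456, py0_7 = 360, px1_7 = 504, py1_7 = 440, center_x_8 = 472, center_y_8 = 184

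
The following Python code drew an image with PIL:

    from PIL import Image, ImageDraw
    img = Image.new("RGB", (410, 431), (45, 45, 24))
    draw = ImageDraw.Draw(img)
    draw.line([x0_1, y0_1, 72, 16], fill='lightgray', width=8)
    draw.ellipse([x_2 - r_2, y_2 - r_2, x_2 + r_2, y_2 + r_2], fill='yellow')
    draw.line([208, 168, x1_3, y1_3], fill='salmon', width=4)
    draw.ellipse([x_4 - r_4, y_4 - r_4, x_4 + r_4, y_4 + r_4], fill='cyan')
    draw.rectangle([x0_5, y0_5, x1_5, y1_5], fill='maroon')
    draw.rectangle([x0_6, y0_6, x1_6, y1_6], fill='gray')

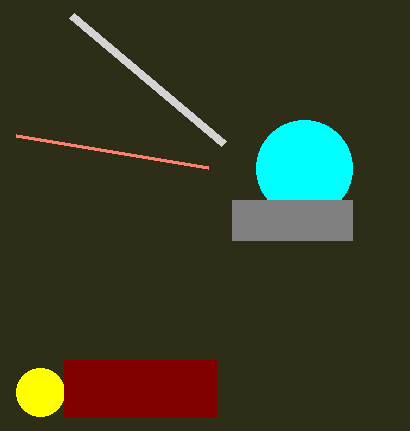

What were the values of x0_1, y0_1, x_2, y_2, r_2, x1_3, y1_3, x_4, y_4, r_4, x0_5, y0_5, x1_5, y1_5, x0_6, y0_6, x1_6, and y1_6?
x0_1 = 224; y0_1 = 144; x_2 = 40; y_2 = 392; r_2 = 24; x1_3 = 16; y1_3 = 136; x_4 = 304; y_4 = 168; r_4 = 48; x0_5 = 64; y0_5 = 360; x1_5 = 216; y1_5 = 416; x0_6 = 232; y0_6 = 200; x1_6 = 352; y1_6 = 240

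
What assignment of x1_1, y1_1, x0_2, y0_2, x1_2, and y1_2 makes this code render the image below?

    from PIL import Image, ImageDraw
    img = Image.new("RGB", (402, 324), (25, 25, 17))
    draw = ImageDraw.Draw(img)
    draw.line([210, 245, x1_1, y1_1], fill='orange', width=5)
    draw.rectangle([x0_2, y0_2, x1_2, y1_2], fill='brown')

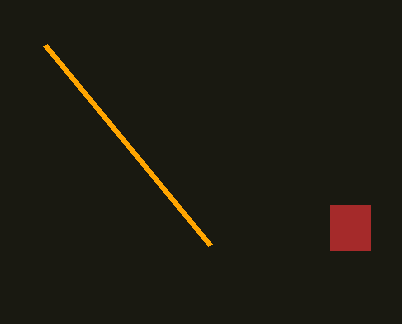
x1_1 = 45
y1_1 = 45
x0_2 = 330
y0_2 = 205
x1_2 = 370
y1_2 = 250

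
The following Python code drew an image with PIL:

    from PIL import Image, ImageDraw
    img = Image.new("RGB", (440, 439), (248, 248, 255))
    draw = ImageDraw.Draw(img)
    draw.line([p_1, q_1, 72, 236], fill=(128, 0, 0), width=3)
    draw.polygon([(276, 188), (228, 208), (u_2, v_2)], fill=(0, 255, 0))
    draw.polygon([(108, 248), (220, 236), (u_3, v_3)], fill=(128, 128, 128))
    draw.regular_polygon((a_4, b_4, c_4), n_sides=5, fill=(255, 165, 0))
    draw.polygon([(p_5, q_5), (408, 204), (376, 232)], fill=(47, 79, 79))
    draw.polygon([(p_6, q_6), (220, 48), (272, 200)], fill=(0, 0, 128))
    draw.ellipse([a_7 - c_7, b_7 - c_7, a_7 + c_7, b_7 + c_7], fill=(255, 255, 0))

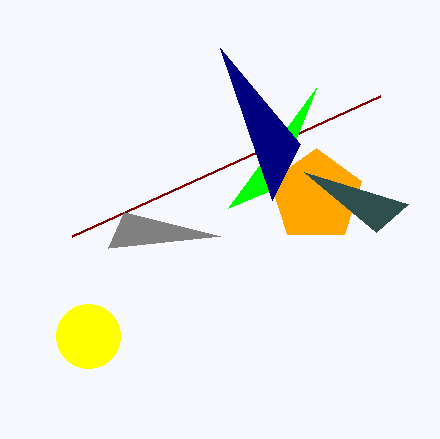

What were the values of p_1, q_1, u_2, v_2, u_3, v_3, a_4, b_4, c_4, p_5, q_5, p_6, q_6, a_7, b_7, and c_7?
p_1 = 380; q_1 = 96; u_2 = 316; v_2 = 88; u_3 = 124; v_3 = 212; a_4 = 316; b_4 = 196; c_4 = 48; p_5 = 304; q_5 = 172; p_6 = 300; q_6 = 144; a_7 = 88; b_7 = 336; c_7 = 32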